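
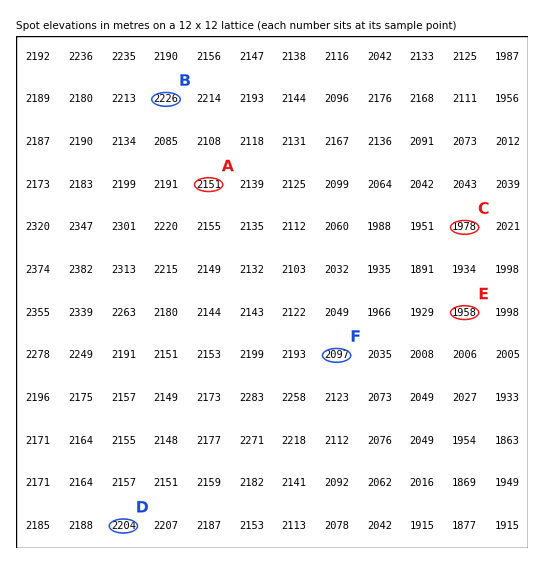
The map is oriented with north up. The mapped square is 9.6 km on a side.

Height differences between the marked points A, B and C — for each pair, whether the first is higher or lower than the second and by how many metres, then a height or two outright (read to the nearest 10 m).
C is lower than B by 250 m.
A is higher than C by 170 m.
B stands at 2230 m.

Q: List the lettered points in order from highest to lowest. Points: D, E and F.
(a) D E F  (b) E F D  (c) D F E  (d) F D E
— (c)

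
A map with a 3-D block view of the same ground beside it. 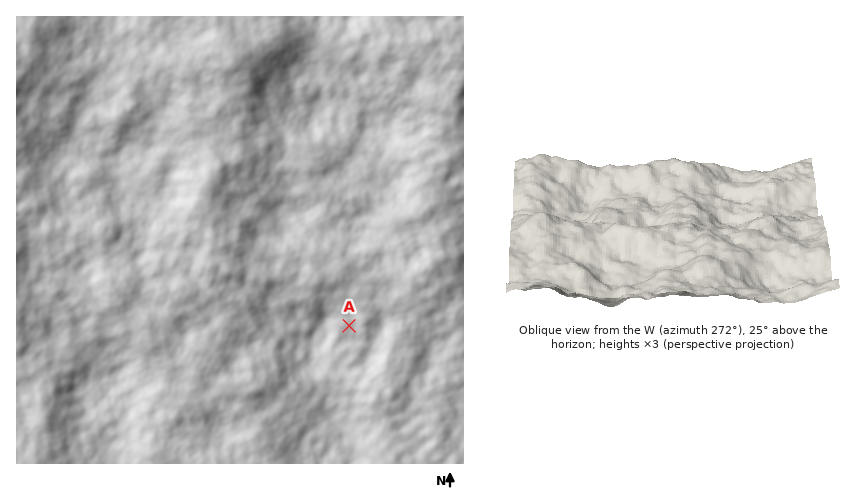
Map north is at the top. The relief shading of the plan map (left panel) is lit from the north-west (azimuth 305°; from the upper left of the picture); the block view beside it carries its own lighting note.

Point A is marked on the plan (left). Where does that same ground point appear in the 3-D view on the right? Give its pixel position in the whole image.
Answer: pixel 724 208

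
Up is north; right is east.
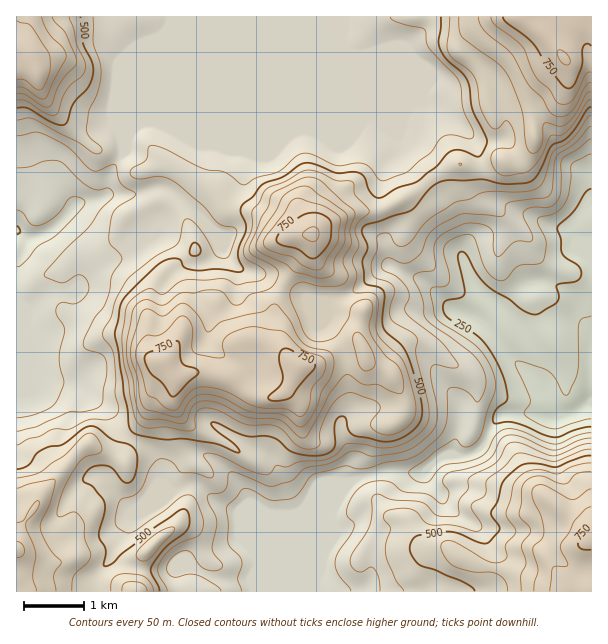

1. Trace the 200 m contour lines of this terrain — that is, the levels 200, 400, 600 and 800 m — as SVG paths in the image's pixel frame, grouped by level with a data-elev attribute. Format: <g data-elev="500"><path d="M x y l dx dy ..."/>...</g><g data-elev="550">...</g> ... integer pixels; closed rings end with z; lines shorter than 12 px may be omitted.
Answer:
<g data-elev="200"><path d="M591 419l-37 10-11-3-16-9-3-4 6-9 0-5-15-36 1-2 6 1 26 9 7 7 8 15 4 2 8-14 3-10 1-48 3-5 9-2"/></g><g data-elev="400"><path d="M221 591l-5-5-18-11-9-1-12 3-6-1-4-4 0-5 2-6 5-6 6-3 6-1 6 3 8 11 6 4 10 2 6-4 0-4-7-8-3-6 5-28-9-18-1-6 2-3 10-1 6-3 5-18 7 1 30 13 8 0 16-5 14-13 25-5 20-11 9-1 15 5 33-5 15-10 9-8 4-7 2-15-6-33 0-10 4-3 20 3 3-1 0-2-16-23-35-28-2-5 4-12-1-7-10-12-15-8-2-4 2-5 6-3 13 5 9-2 10-9 6-15 5-6 9-7 18-9 8-1 34 2 3-1 1-9 3-3 40-6 4-8 2-25 2-8 19-13 13-15 3-2"/><path d="M591 443l-10 2-20 9-7 2-8-2-25-11-8-1-4 1-14 20-21 11-6 5 0 10-9 11-1 6 1 7-3 3-19-1-11-10-6-3-27-2-13-6-6 1-2 5 0 13-2 12-5 9-12 19-3 8 2 6 5 4 5 1 9-5 3 1 5 10 1 13"/><path d="M17 136l19-4 10 3 22 12 19 20 6 4 5 0 16-7 2 3 2 10 3 6 15 11-4 4-15 9-5 8-3 18 0 9 11 12 2 6-10 16-2 15-5 13-12 16-10 22 2 6 16 6 5 6 1 14-5 30-7 5-12 3-14 0-33 15-19 4"/></g><g data-elev="600"><path d="M56 591l-2-16 7-11 0-3-13-15-6-11-2-8 1-6 10-20 4-21-2-1-20 4-16 5"/><path d="M147 591l-1-4-3-3-11-2-8 2-2 7"/><path d="M591 472l-15 2-10 10-8-1-13-6-6-1-9 2-7 7-4 30 3 4 7 8 2 4-9 14 4 18-5 13 0 15"/><path d="M299 437l4 1 4-3 23-42 15-18 5 0 13 9 15 1 20 8 4 0 2-6-1-10-4-9-15-14-14-21-1-9 4-16-1-5-3-3-7 0-9 5-5 15-10 15-6 4-9 3-9-1-6-3-5-7-12-31-1-6 1-4 3-5 6-3 27 4 12 0 7-4 2-7-5-11 0-4 8-15-1-17 5-13-2-6-11-8-20-19-5-3-8-2-9 2-28 15-4 13-7 11-11 27-1 4 2 5 20 10 7 6 0 8-6 9-6 3-15 4-9 9-5 2-6-2-9-11-7-2-11 0-10 3-12 0-5 2-10 9-5 1-13-5-6 0-7 5-3 6-6 34 0 15 6 20 3 24 4 10 4 4 18 2 21 3 4-3 4-11 4-5 6-3 8 0 13 4 26 12 31 3 6 3z"/><path d="M17 94l9 1 18 12 6 0 10-24 16-18 0-8-10-23-12-13-2-4"/><path d="M459 17l0 13 3 7 36 26 11 14 12 31 5 36 2 6 3 3 6-1 4-6 3-23 4 0 12 3 6-2 10-11 11-20 4-1"/></g><g data-elev="800"><path d="M308 240l6 2 4-3 1-6-2-5-6-1-8 6 0 3z"/><path d="M565 65l5-2-1-6-5-5-6-2-1 3 1 4 3 5z"/></g>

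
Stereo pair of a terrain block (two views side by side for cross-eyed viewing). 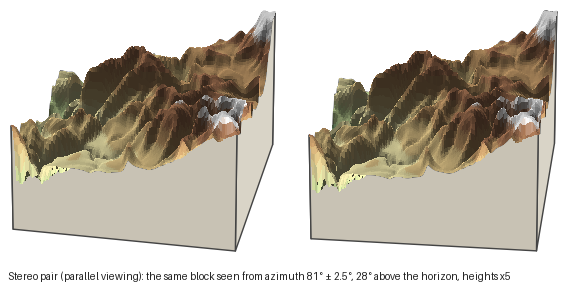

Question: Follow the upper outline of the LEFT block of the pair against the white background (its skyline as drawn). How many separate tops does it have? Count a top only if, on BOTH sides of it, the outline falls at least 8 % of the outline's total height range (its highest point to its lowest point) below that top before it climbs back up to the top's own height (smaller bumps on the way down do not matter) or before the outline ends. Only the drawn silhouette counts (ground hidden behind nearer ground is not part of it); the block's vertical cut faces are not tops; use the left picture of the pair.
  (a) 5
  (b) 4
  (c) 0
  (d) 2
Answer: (d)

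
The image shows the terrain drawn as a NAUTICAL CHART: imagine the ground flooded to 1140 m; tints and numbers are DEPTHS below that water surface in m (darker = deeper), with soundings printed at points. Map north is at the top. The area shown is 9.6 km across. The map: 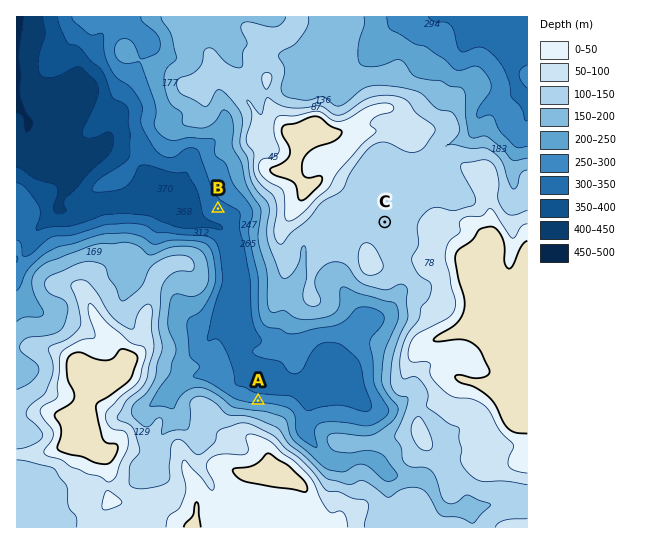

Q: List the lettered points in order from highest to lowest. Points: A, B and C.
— C A B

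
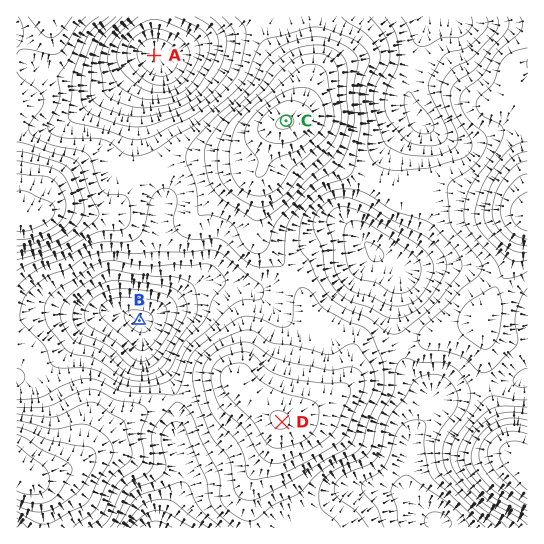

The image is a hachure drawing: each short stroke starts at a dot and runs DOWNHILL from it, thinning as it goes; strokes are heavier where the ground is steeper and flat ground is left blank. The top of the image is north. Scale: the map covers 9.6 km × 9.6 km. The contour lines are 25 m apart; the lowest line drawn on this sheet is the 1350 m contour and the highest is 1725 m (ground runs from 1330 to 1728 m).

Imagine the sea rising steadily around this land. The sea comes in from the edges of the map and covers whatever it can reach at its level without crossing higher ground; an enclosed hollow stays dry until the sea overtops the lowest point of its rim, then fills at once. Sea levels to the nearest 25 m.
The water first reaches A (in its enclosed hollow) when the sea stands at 1400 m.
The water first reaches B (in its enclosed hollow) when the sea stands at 1525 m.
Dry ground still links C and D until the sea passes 1550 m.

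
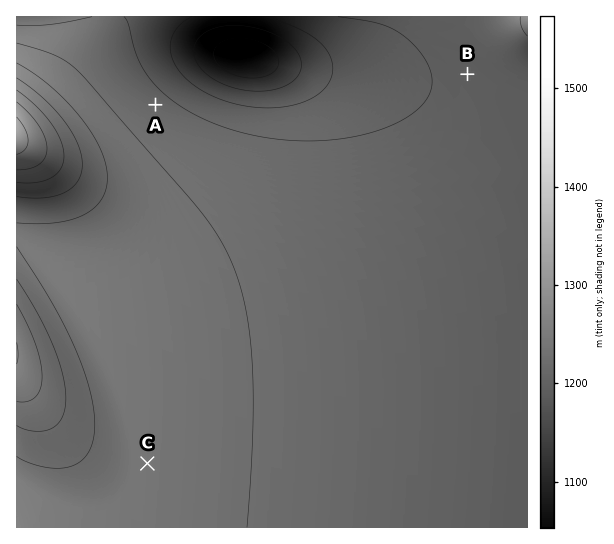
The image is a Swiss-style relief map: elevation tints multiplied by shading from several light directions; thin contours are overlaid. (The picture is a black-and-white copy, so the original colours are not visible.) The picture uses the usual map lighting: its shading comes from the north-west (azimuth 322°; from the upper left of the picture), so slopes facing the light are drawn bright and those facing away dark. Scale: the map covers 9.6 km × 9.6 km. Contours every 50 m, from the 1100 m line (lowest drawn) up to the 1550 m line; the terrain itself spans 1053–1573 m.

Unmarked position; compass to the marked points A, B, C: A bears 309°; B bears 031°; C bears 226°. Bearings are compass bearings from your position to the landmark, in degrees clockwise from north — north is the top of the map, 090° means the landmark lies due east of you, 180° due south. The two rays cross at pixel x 353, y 265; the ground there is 1280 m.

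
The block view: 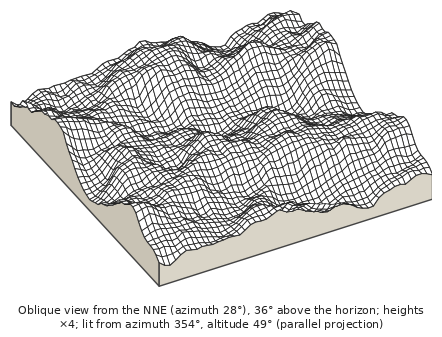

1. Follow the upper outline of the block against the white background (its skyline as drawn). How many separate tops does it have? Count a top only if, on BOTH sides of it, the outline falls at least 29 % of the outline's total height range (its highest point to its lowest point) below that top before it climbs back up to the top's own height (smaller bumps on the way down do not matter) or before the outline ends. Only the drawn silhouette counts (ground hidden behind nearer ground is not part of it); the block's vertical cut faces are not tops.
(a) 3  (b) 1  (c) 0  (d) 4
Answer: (b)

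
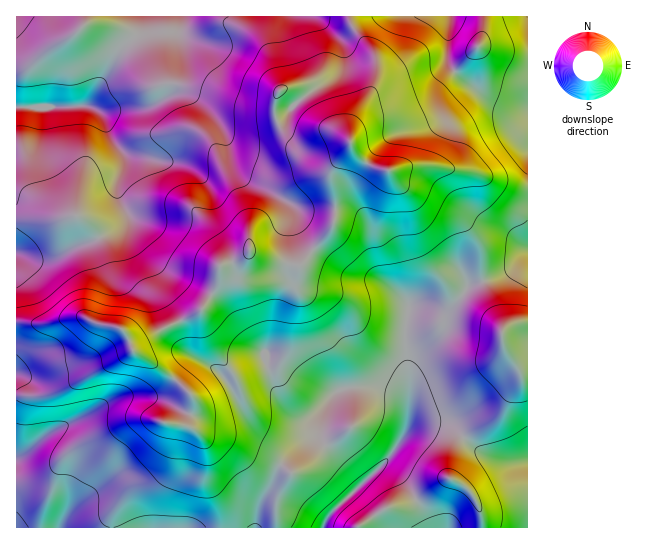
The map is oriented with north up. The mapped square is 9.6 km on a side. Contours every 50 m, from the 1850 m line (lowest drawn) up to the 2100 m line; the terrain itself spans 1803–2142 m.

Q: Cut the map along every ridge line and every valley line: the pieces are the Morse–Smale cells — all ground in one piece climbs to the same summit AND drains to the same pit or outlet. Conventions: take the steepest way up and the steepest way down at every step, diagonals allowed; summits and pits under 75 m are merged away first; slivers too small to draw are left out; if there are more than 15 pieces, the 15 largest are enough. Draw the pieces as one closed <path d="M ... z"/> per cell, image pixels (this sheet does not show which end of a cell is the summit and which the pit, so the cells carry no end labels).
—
<path d="M527 16l-178 1 4 12 22 26 2 11-1 15-4 10-19 28-2 10 0 16-19 25 4 33-3 22-6 10-28 30-33-5-13-5-3-4-5 6-25 9-1 17-20 29-38 17-30 18-9-18-24-5-13-7-16 0-26 7-27-2 1 206 511-1-1-66-18 2-15-4-17-10-19-17-13-8-24 1-11 4-7 6 4-8 2-24 0-26-4-30 0-21 3-16 2-2 13 0 22 4 11-9 13-18 36-10 23-21z"/><path d="M349 16l-332 0-1 305 27 3 26-7 16 0 13 7 24 5 9 18 30-18 38-17 20-29 1-17 25-9 5-6 3 4 13 5 33 5 28-30 6-10 3-22-4-33 19-25 0-16 2-10 19-28 4-10 1-15-2-11-22-26z"/><path d="M527 255l-22 20-36 10-13 18-11 9-22-4-13 0-2 2-3 16 0 21 4 30 0 26-4 32 5-6 11-4 24-1 13 8 19 17 17 10 15 4 14 0 5-2z"/>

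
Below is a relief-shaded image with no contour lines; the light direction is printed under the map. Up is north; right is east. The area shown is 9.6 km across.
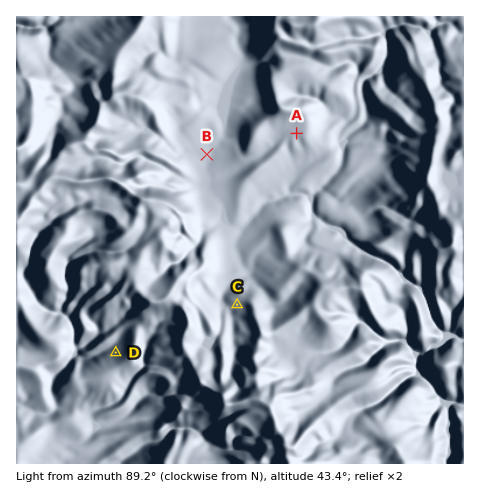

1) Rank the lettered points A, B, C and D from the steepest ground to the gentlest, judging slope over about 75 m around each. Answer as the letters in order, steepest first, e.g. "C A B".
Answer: D C A B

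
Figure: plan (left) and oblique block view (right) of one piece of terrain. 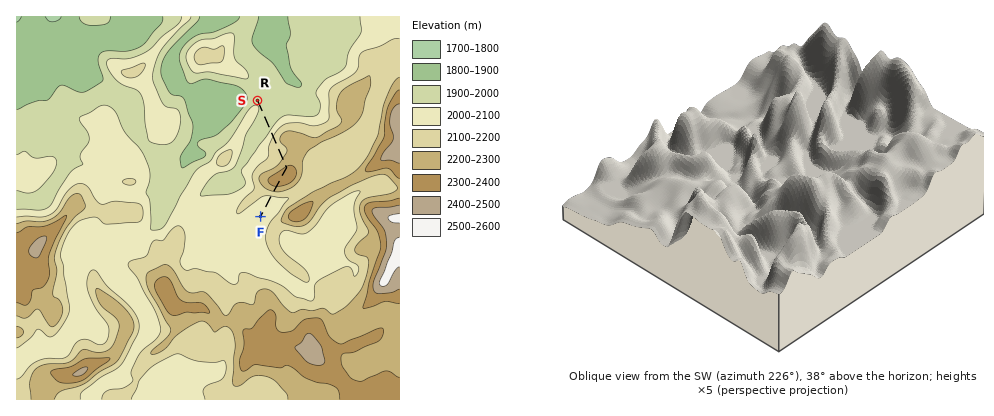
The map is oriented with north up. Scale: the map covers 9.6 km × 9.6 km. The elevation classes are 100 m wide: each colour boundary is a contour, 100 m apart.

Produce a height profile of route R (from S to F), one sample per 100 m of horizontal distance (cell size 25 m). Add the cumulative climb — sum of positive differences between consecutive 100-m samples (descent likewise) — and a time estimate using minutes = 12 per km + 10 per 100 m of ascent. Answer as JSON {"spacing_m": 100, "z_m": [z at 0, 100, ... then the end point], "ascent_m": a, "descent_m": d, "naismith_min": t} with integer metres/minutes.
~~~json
{"spacing_m": 100, "z_m": [1965, 1987, 1987, 1967, 1961, 1961, 1961, 1961, 1995, 2052, 2112, 2152, 2166, 2163, 2163, 2178, 2206, 2247, 2300, 2340, 2370, 2382, 2369, 2332, 2277, 2203, 2124, 2061, 2024, 2015, 2015, 2015, 2015, 2015], "ascent_m": 447, "descent_m": 396, "naismith_min": 83}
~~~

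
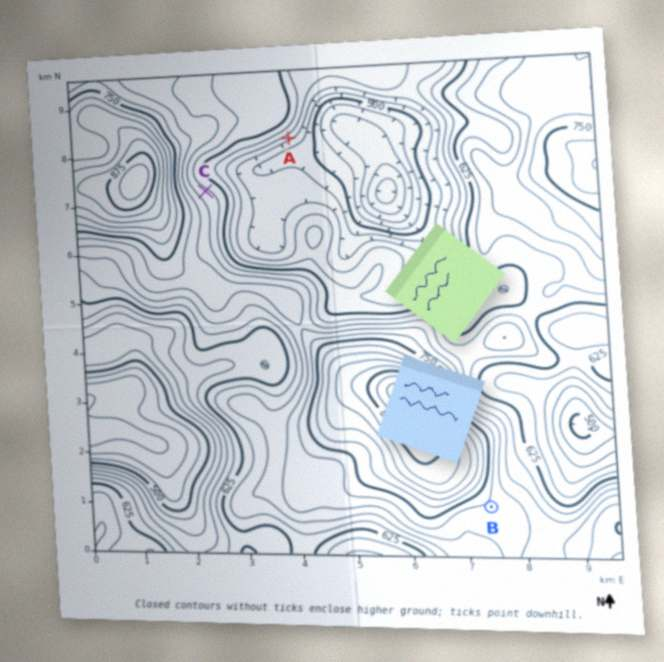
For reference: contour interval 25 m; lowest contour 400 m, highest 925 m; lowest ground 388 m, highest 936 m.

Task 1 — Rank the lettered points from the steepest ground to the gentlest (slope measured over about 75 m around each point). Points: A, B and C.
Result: A C B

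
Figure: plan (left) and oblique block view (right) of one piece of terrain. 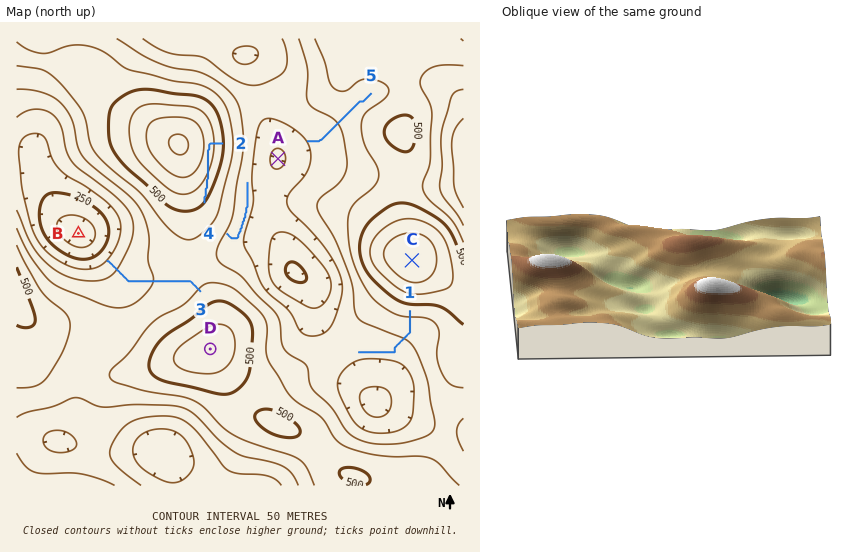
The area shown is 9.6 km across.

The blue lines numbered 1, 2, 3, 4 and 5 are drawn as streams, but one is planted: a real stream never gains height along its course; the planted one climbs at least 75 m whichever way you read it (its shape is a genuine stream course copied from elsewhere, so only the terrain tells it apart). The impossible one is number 2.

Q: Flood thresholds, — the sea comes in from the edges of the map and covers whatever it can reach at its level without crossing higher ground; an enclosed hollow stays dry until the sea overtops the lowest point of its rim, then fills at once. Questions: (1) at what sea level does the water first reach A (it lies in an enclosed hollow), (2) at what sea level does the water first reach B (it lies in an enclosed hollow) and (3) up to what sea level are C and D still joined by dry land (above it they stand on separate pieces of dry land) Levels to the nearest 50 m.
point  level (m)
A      350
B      300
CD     400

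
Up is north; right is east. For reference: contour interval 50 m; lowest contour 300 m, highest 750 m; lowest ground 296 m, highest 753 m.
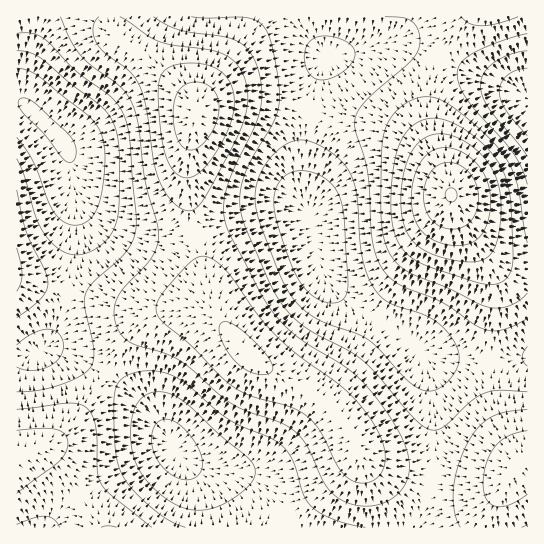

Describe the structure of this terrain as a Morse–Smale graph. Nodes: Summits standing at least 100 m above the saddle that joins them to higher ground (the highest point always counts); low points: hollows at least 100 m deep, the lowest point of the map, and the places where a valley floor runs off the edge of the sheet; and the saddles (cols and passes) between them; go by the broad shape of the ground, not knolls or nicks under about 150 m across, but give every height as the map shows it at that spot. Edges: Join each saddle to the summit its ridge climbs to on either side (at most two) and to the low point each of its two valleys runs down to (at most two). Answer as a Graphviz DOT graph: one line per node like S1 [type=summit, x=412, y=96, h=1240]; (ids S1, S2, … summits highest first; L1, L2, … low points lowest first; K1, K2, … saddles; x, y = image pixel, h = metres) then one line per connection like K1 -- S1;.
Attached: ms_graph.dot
graph terrain {
  S1 [type=summit, x=451, y=195, h=753];
  S2 [type=summit, x=195, y=114, h=685];
  S3 [type=summit, x=17, y=459, h=575];
  L1 [type=low, x=35, y=114, h=296];
  L2 [type=low, x=313, y=229, h=300];
  L3 [type=low, x=527, y=102, h=302];
  L4 [type=low, x=174, y=449, h=332];
  K1 [type=saddle, x=195, y=233, h=539];
  K2 [type=saddle, x=431, y=481, h=480];
  K3 [type=saddle, x=441, y=58, h=462];
  K4 [type=saddle, x=105, y=374, h=460];
  K5 [type=saddle, x=489, y=361, h=420];
  K1 -- S2;
  K1 -- L1;
  K1 -- L2;
  K2 -- S2;
  K2 -- L2;
  K2 -- L4;
  K3 -- S1;
  K3 -- L2;
  K3 -- L3;
  K4 -- S2;
  K4 -- S3;
  K4 -- L1;
  K4 -- L4;
  K5 -- S1;
  K5 -- S2;
  K5 -- L2;
}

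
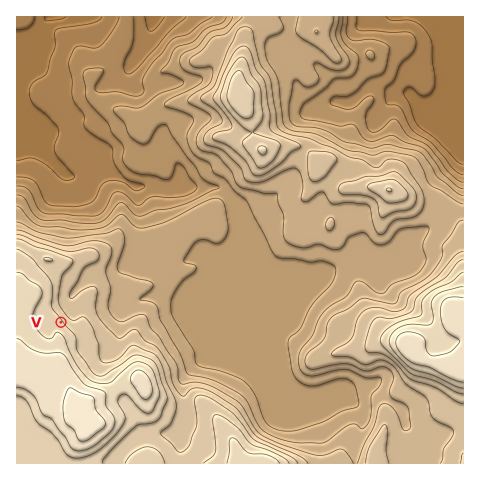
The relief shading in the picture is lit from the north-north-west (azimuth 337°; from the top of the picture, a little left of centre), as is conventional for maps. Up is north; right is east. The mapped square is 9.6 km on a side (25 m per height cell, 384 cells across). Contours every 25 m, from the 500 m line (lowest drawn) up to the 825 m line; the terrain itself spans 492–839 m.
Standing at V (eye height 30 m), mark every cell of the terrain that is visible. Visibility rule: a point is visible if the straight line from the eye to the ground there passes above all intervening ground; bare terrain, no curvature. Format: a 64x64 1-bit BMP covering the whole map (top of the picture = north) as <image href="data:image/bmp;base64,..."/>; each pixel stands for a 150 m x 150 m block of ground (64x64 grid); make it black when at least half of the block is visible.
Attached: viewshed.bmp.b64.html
<image width="64" height="64" href="data:image/bmp;base64,Qk0+AgAAAAAAAD4AAAAoAAAAQAAAAEAAAAABAAEAAAAAAAACAAATCwAAEwsAAAIAAAAAAAAA////AAAAAAAAAAAAAAAwHwAAAAAAADAfAAAAAAAAcB8AAAAAAABwHwAAAAAAA3gfAAAAAAAD+D8AAAAAAAf4fwAAAAAAD/n/AAAAAAA///8A4EAAAP///wD8QAAD////AP/AAAfgP/8B/8AAH8AH/gH/wAB/wEP8A//gAf/gw8B/9/AD///PgP/38AP///8A//+AB////wD//4AP////AP//wB////+O///AH/////7//+A////x/v//8H///+H8////////w/w////////D/h///////8f/D/P/////h/8P+f////+P/x//////////GH////////8AA////////wAD//3//Hn/AAH//P/4OH8AAH/8//hwPwAAP/j/+DgPAAAf+P/4OAcAAB/w//z/AgAAAAD///8AAAAAAP///AAAAAB7///4AAAAB////kAAAAAP///zAAAAAB////GAAAAAO//x4AAAAAB7//DAAAAAAH//4AAAAAAB//+AAAAAAAP/4MAAAAAAB//h4AAAAAAH///AAAAAAA8//4AAAAAAGA//AAAAAAAAAH8AAAAAABAABwAAAAAAOBgHAAAAAAA4P4YAAAAAAAwf/gAAAAAABgf+AAAAAAAHAx4AAAAAAAeADgAAAAAAB4ADAAAAAAADwAEAAAAAAAHAAAAAAAAAA8AAAAAAAA=="/>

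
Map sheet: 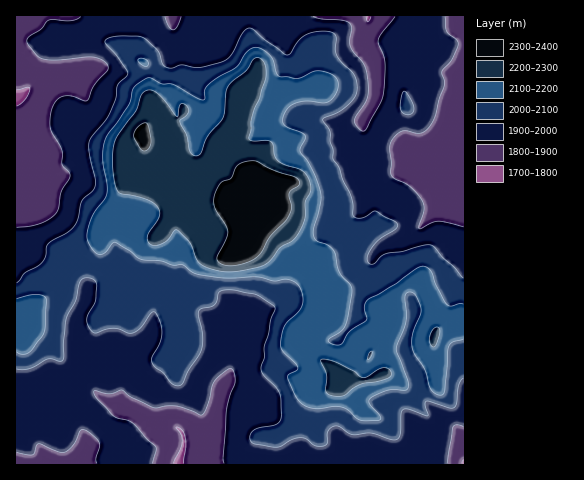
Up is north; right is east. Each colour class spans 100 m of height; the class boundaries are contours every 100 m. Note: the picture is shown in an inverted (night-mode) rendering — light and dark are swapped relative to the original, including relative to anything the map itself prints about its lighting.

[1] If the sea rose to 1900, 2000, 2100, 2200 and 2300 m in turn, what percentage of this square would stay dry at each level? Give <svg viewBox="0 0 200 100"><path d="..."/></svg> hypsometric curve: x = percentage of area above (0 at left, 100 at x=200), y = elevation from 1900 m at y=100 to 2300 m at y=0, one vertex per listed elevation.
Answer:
<svg viewBox="0 0 200 100"><path d="M172 100l-67-25-46-25-34-25-19-25"/></svg>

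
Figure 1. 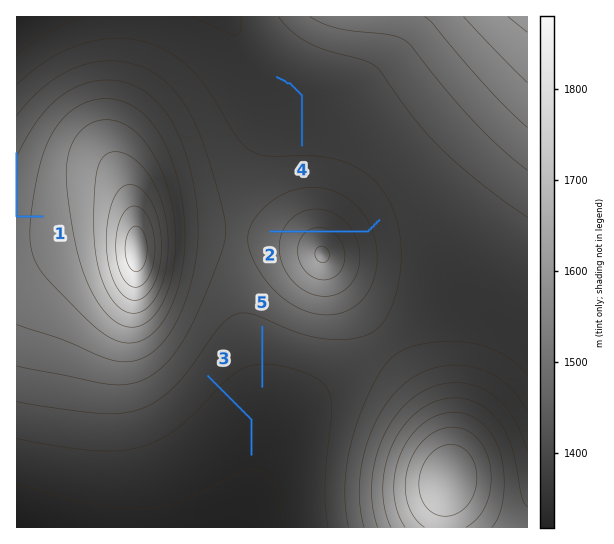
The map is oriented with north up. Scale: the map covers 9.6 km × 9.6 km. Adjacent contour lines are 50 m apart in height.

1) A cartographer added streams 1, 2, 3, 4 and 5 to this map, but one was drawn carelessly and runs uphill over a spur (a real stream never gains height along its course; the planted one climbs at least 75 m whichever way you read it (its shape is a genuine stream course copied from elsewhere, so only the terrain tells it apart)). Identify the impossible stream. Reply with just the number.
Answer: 2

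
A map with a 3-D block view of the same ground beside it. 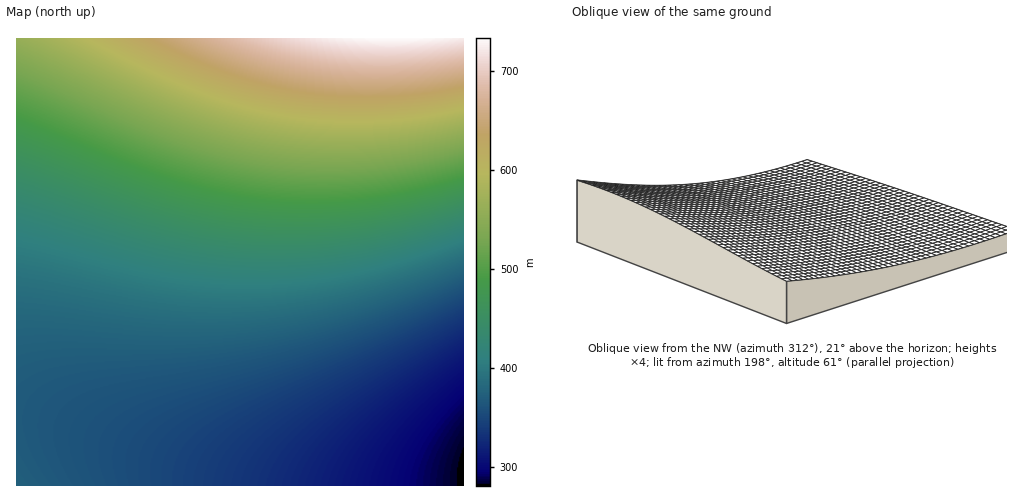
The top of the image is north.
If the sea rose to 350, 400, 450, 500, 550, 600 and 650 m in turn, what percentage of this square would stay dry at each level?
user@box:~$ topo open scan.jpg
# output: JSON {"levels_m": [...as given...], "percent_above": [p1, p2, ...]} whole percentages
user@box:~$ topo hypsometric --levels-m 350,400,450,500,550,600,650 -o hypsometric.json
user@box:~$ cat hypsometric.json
{"levels_m": [350, 400, 450, 500, 550, 600, 650], "percent_above": [82, 54, 40, 29, 19, 11, 5]}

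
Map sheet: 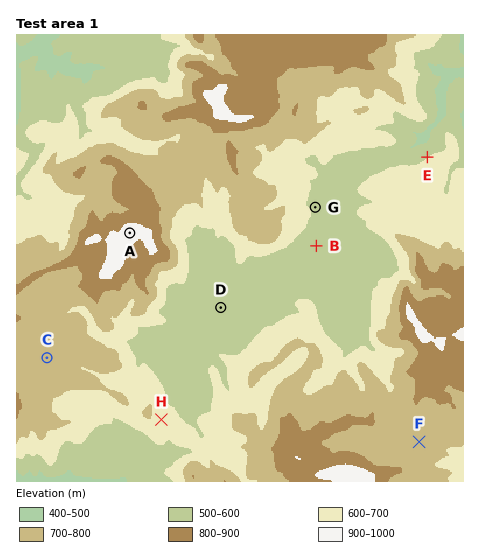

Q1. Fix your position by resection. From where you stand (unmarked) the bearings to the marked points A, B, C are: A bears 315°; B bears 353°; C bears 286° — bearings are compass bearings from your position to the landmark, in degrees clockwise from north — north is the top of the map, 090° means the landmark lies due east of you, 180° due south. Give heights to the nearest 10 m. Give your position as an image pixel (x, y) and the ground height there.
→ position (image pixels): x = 340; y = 442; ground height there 770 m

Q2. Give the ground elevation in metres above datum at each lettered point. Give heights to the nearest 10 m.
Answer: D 560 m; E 590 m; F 720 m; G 580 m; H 650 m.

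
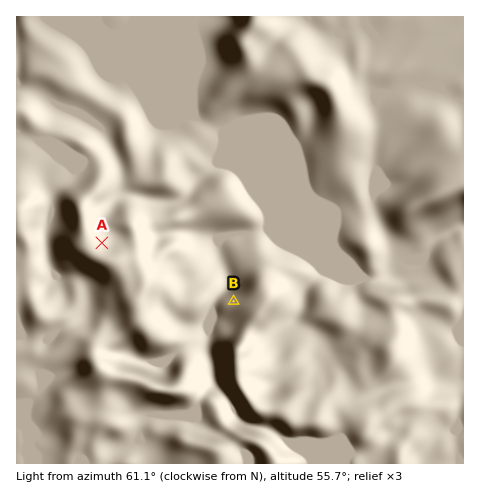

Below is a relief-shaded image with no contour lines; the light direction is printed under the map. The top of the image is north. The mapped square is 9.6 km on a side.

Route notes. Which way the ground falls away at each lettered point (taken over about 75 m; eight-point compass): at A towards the NE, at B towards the NW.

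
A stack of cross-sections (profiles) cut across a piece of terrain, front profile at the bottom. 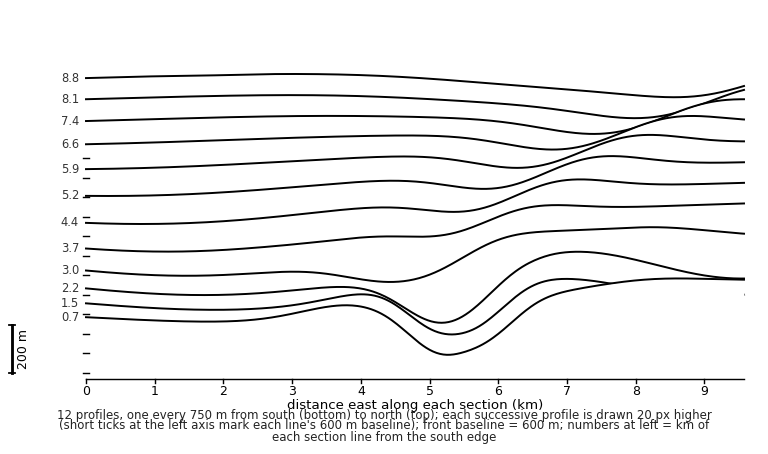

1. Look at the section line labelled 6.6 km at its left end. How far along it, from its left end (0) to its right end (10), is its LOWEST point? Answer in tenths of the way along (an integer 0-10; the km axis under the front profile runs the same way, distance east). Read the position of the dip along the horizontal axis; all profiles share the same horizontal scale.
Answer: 7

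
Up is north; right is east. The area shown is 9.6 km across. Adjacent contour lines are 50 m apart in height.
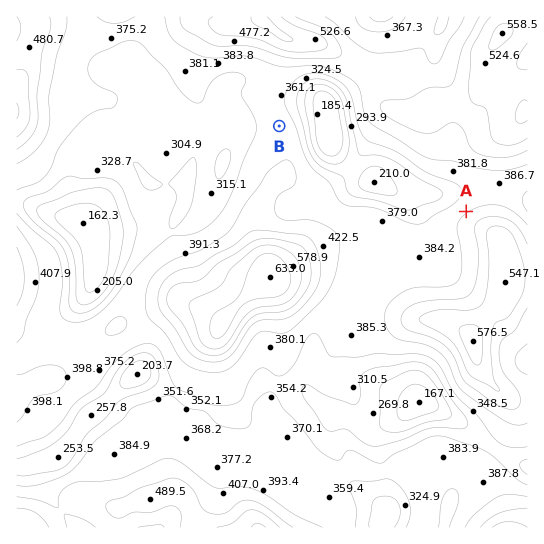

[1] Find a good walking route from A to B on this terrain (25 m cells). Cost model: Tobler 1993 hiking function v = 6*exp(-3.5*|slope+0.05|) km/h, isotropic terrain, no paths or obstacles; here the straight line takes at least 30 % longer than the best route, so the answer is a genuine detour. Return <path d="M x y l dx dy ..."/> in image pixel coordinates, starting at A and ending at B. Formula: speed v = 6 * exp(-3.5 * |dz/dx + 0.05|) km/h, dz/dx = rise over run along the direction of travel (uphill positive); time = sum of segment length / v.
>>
<path d="M466 211l-19 10-5 0-11 5-14 0-43-21-21 0-8-4-40-40-10-19-16-16"/>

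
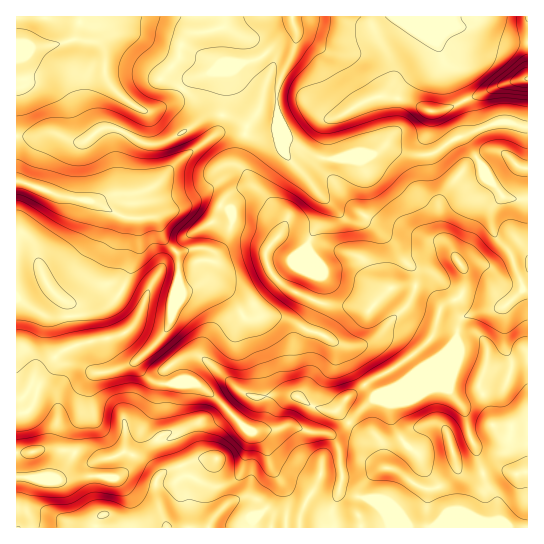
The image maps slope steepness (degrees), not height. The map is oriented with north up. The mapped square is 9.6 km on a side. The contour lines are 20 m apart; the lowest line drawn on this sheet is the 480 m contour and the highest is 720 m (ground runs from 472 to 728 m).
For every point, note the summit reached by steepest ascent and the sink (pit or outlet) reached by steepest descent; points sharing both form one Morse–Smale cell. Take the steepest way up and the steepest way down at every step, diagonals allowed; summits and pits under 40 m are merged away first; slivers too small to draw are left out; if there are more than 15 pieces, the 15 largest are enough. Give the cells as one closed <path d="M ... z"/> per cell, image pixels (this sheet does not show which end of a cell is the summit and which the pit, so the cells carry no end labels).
<path d="M291 16l-66 0-1 9-3 3-32 7-9 12-3 14-16 17 17 7 14 12 5 10 2 10-9 11-27 15-17 1-32-16-11 0-16 12-8 3-24-10-39 4 1 391 511-1 0-400-15-4-16 0-39 14-28 18-19 0-24-8-24 10-40 2-12-4-26-16-8-24 0-28 19-45 0-12z"/><path d="M527 16l-234 0-1 5 4 9 0 12-4 13-11 20-5 23 3 25 6 16 24 14 14 6 40-2 10-2 13-8 25 8 19 0 28-18 39-14 16 0 14 4z"/><path d="M223 16l-206 0-1 119 21 1 6-3 12 0 24 10 8-3 16-12 11 0 28 15 16 1 21-9 18-14 0-14-10-15-26-14 16-17 3-14 6-10 5-4 30-5 3-3z"/>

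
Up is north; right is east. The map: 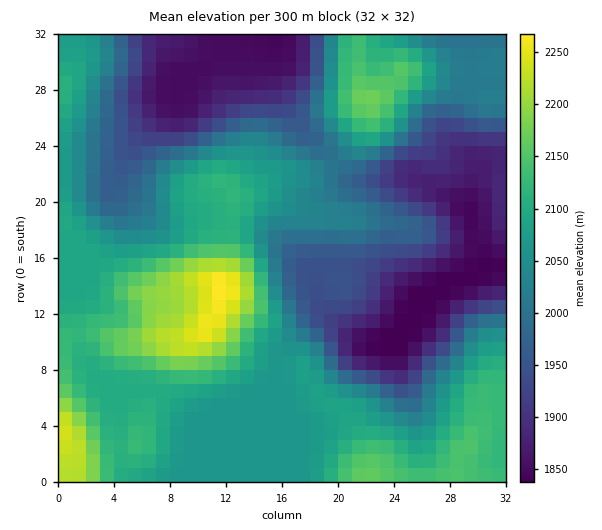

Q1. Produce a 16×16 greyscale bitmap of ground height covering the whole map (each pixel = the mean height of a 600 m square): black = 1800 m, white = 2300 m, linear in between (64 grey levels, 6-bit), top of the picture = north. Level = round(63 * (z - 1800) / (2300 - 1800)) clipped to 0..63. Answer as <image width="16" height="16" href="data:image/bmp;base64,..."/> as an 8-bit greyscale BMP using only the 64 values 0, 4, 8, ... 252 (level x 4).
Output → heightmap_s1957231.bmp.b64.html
<image width="16" height="16" href="data:image/bmp;base64,Qk02BQAAAAAAADYEAAAoAAAAEAAAABAAAAABAAgAAAAAAAABAAATCwAAEwsAAAABAAAAAAAAAAAAAAEBAQACAgIAAwMDAAQEBAAFBQUABgYGAAcHBwAICAgACQkJAAoKCgALCwsADAwMAA0NDQAODg4ADw8PABAQEAAREREAEhISABMTEwAUFBQAFRUVABYWFgAXFxcAGBgYABkZGQAaGhoAGxsbABwcHAAdHR0AHh4eAB8fHwAgICAAISEhACIiIgAjIyMAJCQkACUlJQAmJiYAJycnACgoKAApKSkAKioqACsrKwAsLCwALS0tAC4uLgAvLy8AMDAwADExMQAyMjIAMzMzADQ0NAA1NTUANjY2ADc3NwA4ODgAOTk5ADo6OgA7OzsAPDw8AD09PQA+Pj4APz8/AEBAQABBQUEAQkJCAENDQwBEREQARUVFAEZGRgBHR0cASEhIAElJSQBKSkoAS0tLAExMTABNTU0ATk5OAE9PTwBQUFAAUVFRAFJSUgBTU1MAVFRUAFVVVQBWVlYAV1dXAFhYWABZWVkAWlpaAFtbWwBcXFwAXV1dAF5eXgBfX18AYGBgAGFhYQBiYmIAY2NjAGRkZABlZWUAZmZmAGdnZwBoaGgAaWlpAGpqagBra2sAbGxsAG1tbQBubm4Ab29vAHBwcABxcXEAcnJyAHNzcwB0dHQAdXV1AHZ2dgB3d3cAeHh4AHl5eQB6enoAe3t7AHx8fAB9fX0Afn5+AH9/fwCAgIAAgYGBAIKCggCDg4MAhISEAIWFhQCGhoYAh4eHAIiIiACJiYkAioqKAIuLiwCMjIwAjY2NAI6OjgCPj48AkJCQAJGRkQCSkpIAk5OTAJSUlACVlZUAlpaWAJeXlwCYmJgAmZmZAJqamgCbm5sAnJycAJ2dnQCenp4An5+fAKCgoAChoaEAoqKiAKOjowCkpKQApaWlAKampgCnp6cAqKioAKmpqQCqqqoAq6urAKysrACtra0Arq6uAK+vrwCwsLAAsbGxALKysgCzs7MAtLS0ALW1tQC2trYAt7e3ALi4uAC5ubkAurq6ALu7uwC8vLwAvb29AL6+vgC/v78AwMDAAMHBwQDCwsIAw8PDAMTExADFxcUAxsbGAMfHxwDIyMgAycnJAMrKygDLy8sAzMzMAM3NzQDOzs4Az8/PANDQ0ADR0dEA0tLSANPT0wDU1NQA1dXVANbW1gDX19cA2NjYANnZ2QDa2toA29vbANzc3ADd3d0A3t7eAN/f3wDg4OAA4eHhAOLi4gDj4+MA5OTkAOXl5QDm5uYA5+fnAOjo6ADp6ekA6urqAOvr6wDs7OwA7e3tAO7u7gDv7+8A8PDwAPHx8QDy8vIA8/PzAPT09AD19fUA9vb2APf39wD4+PgA+fn5APr6+gD7+/sA/Pz8AP39/QD+/v4A////ANS0nJCEhISEhJCwtKSorKTYrKCciISEhISMnKCQmKykxKCcnIyEhISEjJCAbICgpKiYmJycmIyEiIhoUERwlKSgoLDAzMCkiIRoLBggSHiUoKi0zNjkwJRsSCgYFCBUdJSYtMjQ5NiYWEhELBQUJDSUlKS4zNzQhFBISDgoHBQUlIyEiJyooHRcWFhQTDwcHJBwZHSQmJyAeHRwYFA4GCSEXFhwlJycjHxsXEgwJCAogFxMXHSIjIR4aGhUODQoKIRgRDQ0UGRkVGSQmGRAPECQaEAgHCg0OER4sLSMZGRslHhIIBgcHCAoaKysrIRsbIx8TCggGBgYIGCknJB0aGw="/>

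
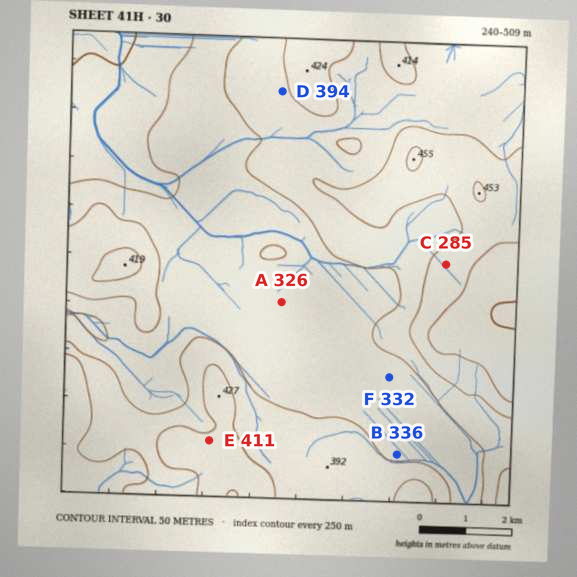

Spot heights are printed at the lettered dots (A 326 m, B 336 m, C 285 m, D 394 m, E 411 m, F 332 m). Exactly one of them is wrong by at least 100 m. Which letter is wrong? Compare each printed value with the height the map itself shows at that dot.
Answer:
C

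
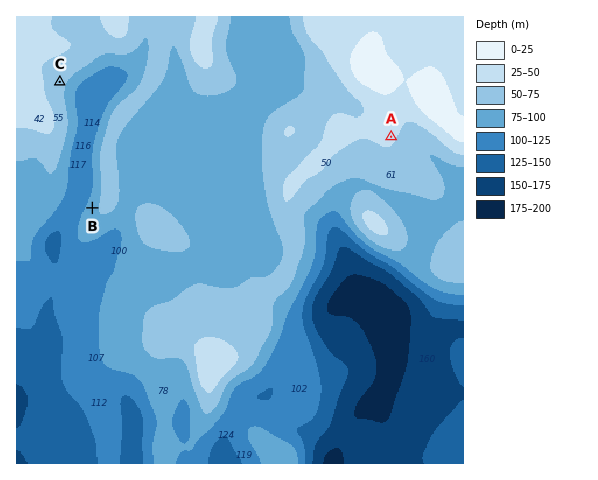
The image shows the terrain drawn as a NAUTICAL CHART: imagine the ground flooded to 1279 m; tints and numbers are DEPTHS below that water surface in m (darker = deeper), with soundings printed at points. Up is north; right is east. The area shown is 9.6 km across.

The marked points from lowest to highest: B C A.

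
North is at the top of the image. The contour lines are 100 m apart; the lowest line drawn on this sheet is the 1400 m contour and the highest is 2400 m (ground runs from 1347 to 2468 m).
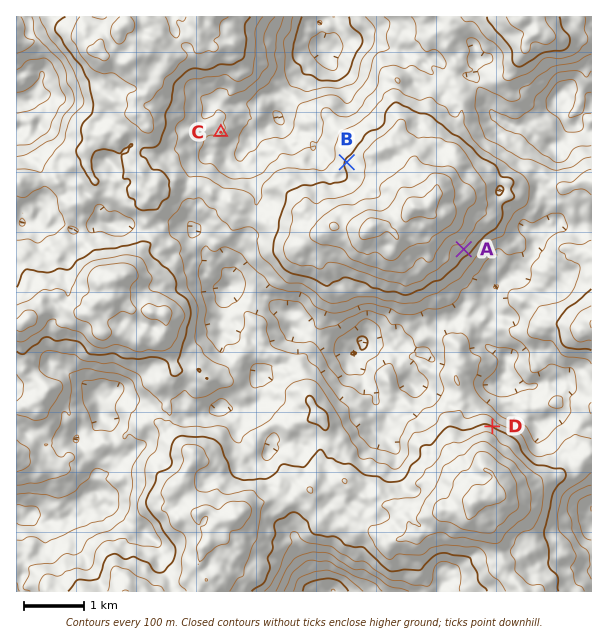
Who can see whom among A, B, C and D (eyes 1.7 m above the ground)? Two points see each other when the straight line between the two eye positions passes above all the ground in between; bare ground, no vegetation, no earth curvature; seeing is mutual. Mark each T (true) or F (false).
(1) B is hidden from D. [T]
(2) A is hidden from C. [T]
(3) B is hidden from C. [F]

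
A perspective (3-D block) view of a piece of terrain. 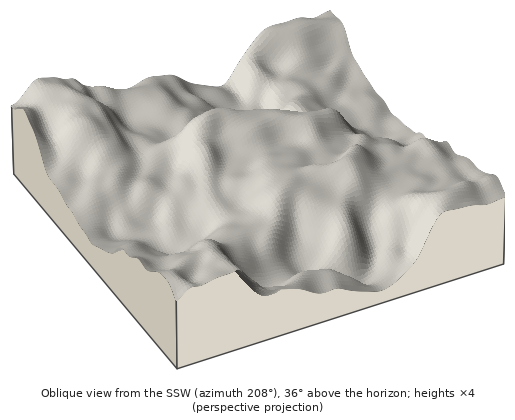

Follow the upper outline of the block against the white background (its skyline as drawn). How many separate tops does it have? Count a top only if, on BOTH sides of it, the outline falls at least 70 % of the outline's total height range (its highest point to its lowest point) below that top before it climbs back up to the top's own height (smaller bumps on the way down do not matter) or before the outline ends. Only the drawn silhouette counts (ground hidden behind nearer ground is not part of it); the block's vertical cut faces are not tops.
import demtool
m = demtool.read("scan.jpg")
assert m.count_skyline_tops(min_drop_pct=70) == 0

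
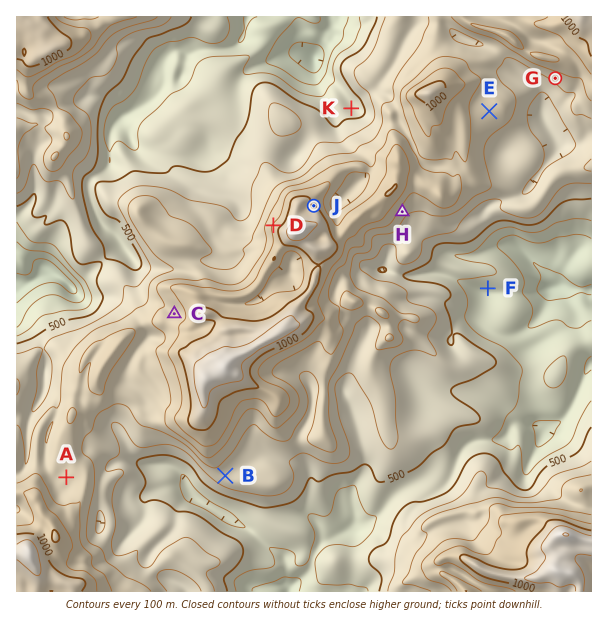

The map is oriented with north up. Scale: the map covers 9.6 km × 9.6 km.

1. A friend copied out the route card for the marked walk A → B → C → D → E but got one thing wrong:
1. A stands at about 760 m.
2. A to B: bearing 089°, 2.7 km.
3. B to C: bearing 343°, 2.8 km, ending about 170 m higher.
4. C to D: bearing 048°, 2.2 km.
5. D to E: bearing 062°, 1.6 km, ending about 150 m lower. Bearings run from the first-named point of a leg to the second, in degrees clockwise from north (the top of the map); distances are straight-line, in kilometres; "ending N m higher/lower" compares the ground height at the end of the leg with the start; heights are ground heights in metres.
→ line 5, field distance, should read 4.1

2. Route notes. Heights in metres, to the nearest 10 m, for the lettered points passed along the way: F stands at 330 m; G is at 740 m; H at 760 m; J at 1000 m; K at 460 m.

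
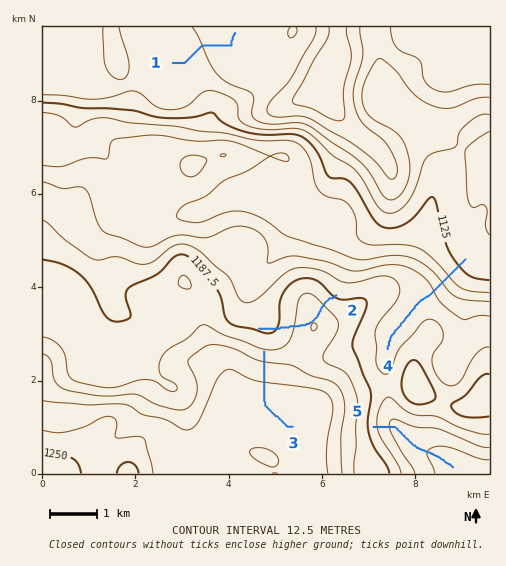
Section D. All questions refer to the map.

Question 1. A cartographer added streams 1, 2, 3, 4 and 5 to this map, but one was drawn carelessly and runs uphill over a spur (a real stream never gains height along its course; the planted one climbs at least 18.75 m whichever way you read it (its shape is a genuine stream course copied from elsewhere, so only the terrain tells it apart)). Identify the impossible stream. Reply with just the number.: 2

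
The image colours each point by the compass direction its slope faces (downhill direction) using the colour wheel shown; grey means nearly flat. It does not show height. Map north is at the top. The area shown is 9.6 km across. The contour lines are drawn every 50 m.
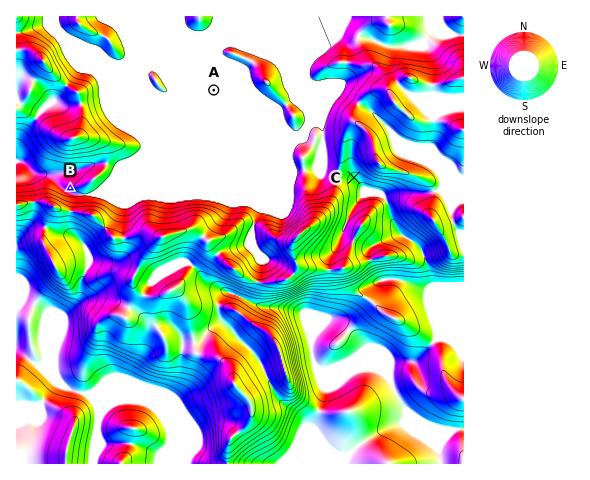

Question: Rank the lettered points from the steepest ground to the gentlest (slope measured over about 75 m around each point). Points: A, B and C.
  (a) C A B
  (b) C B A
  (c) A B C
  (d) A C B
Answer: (b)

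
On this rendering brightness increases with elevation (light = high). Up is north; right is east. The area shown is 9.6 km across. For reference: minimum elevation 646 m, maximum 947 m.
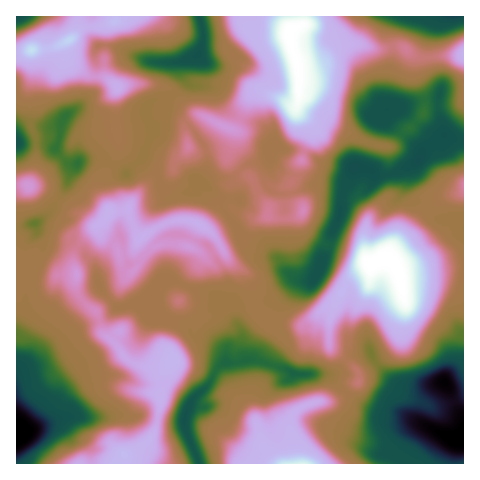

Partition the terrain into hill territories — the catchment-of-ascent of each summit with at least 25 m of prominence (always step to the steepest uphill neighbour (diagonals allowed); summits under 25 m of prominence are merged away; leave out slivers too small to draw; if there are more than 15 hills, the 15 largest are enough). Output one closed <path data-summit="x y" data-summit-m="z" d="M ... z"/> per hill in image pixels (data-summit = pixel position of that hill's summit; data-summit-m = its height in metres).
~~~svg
<path data-summit="371 264" data-summit-m="947" d="M438 99l-21 2-20 7-11 1-5 6-3 4 0 7-13 38-12 5-8 17-3 11-2 17-9 21-3 17-12 25-4 4-17 0-17 19-15 2-7 6 0 6 5 7-17 19-2 15 3 5 21 2 21 8 7 4 34 1 28 26 19 9 9 4 21 1 43 22 11 3-4 23 8 1 1-240-8-7-14 3-7-2-23-22-4-9 0-19 12-9 5-11 19-12-6-24z"/><path data-summit="290 32" data-summit-m="947" d="M437 16l-237 0 3 11 0 16-4 11-17 8 1 22-16 15 1 11-5 9-13 10 0 8-7 21 1 4 13 11 6 22 6 4 25-8 5-11 4 4 5 0 7-5 16-1 14-13 17-3 8-6 0 16-4 8 0 6 7 6 19 1 21-8 30 1 10-17 12-5 13-38 0-7 8-10 11-1 20-7 21-3 3-13-10-15-2-8 0-21z"/><path data-summit="124 454" data-summit-m="877" d="M38 232l4 19-13 16-4 42-9 20 0 134 183 1-14-34 0-14 6-14 19-19 4-11 7-7 3-3 21-1-5-11 1-18-2-5-15-15-13-18-16-4-20-9-9 0-9 3-8 11-2 13-4-5-25 5-18-20-6-23-16-19-7-5-10 1-13-2z"/><path data-summit="109 213" data-summit-m="871" d="M143 160l-10 5-7 9-22-14-19 0-7 2-7 9-5 16-15 24-16 13 2 7 11 9 13 2 10-1 7 5 16 19 6 23 18 20 19-5 6 0 4 5 4-17 6-7 9-3 9 0 20 9 14 2 7 6 2 6 6-6 10 2 3 2 0 20 4 10-1 18 2 4 2-14 17-19-5-7 0-6 7-6 15-2 17-19 7-1-14-6-5-5-3-9-16-13-22-12-19-26-4-12-10-9-10-8-5 11-27 8-6-9-4-17z"/><path data-summit="32 50" data-summit-m="904" d="M199 16l-182 0-1 120 15-9 19 1 11-2-5 24 12 13 9 1 8-4 19 0 22 14 7-9 10-6 6-18 1-14-4-10 1-11 10-7 10 0 7-5 9-10-1-22 17-8 4-11 0-16z"/><path data-summit="302 463" data-summit-m="924" d="M257 360l-33 2-7 7-7 14-19 19-7 22 16 40 255-1 4-23-11-3-43-22-21-1-9-4-19-9-28-26-34-1-7-4z"/><path data-summit="304 210" data-summit-m="841" d="M270 156l-8 6-17 3-14 13-16 1-10 6 14 12 4 12 20 27 21 11 16 13 3 9 12 9 17 3 4-4 12-25 3-17 9-21 2-17 3-11-32-1-21 8-19-1-7-6 0-6 4-8z"/><path data-summit="463 185" data-summit-m="834" d="M445 135l-20 13-5 11-12 9 0 19 4 9 23 22 7 2 14-3 7 7 1-83z"/><path data-summit="28 186" data-summit-m="855" d="M17 142l-1 85 5 0 17-5 13-11 15-24 5-16 6-6-9-2-13-15-8-5z"/><path data-summit="463 54" data-summit-m="873" d="M463 16l-25 0-9 25 1 26 11 18-3 27 5 21 8 5 9 3 4-1z"/>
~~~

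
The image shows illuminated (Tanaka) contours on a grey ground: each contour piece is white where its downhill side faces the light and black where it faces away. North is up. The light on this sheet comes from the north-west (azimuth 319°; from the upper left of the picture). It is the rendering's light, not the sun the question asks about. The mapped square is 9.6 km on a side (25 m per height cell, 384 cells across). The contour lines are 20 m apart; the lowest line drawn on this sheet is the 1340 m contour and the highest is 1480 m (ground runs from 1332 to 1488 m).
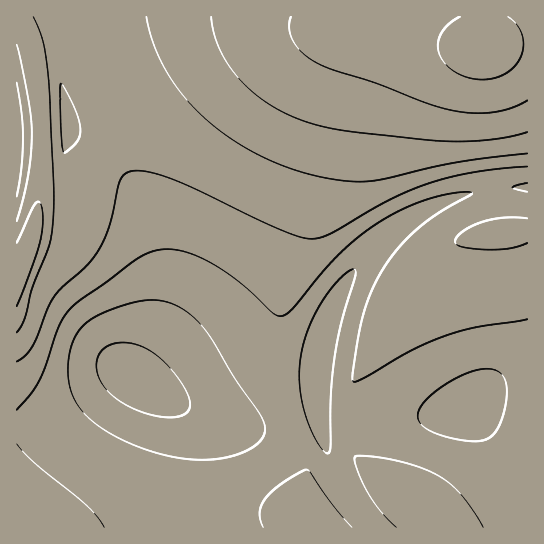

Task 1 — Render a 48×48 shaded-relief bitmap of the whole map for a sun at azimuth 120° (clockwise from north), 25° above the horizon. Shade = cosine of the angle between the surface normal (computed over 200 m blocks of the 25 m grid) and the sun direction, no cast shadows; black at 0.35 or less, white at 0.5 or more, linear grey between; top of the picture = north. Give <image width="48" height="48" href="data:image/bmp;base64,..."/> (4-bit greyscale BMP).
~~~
<image width="48" height="48" href="data:image/bmp;base64,Qk32BAAAAAAAAHYAAAAoAAAAMAAAADAAAAABAAQAAAAAAIAEAAATCwAAEwsAABAAAAAAAAAAAAAAABEREQAiIiIAMzMzAERERABVVVUAZmZmAHd3dwCIiIgAmZmZAKqqqgC7u7sAzMzMAN3d3QDu7u4A////AHd3d3d3d3d3d3d3d2ZneIiHZmd4iIiIiHd3d3d3d3d3d3d3ZmZniZh2ZneIiIiIh3d3d3d3d3d3d3dmZmZniYdlZneIiIiId3d3d3d3d3d3d3ZmZmZnmXZVZ3d4iIiId3d3d3d3d3d3dmZmZlVomGVFZ3d3eIiHd3d3d3d3d3d3ZmZmZVVol1RWZnd3d3d3dnd3d3d3d3dmZmZmZVVollVmZnd3d3d3Znd3d3d3d3dmZmZmZmZ4hlVnd3d3d3dmZoiIiHd3d3ZmZmZmZmZ4dVZ3d3d3d2ZmVYiIiIh3d3ZmZmZmZmeJdFeIiIh3d3ZlVYiIiIiHd3dmZmZmZneZZFeIiIiIh3ZlVImZmYiHd3dmZmZmZ3ipY1eJmZmYiHdlVJmZmZiId3dmZmZmZ3mpY0eJmZmZmIdmVKqqqpmId3d2ZmZmZ3m5YzaJmZmZmYh2Vaq7uqmIh3d2ZmZmZ4q5YzWImZmZmZiHZbvMu6mYh3d3ZmZmZ4q6YzR4iJmZmZmHdszMy6qYh3d3dmZmZ4q6cyRoiImZmZmYd8zdzLqZiHd3d2ZmZ4q7hCNXiIiJmZmYiMzdzLqpiId3d3dnd4q8lSNXeIiIiZmYiMzdzLqpmIh3d3d3d4m8pjJGeIiIiIiIiNzMzLuqmYh3d3d3d4m8uEI1d4iIiIiIiP3MzLuqmYiHd3d3d3isymMkZ4iIiIiIiP+7u7u6qZiId3d3d3ib24QjVniIiIiIiP/Ku7u6qZiId3d3d3iazKYyRXeIiIiIiN/aqru6qZiId3d3d3iKvclTNFd4iIiIiJ3qmqqqqZiIh3d3d3eJrNuFM0VneIiIiGrrmaqqqZiIh3d3d3eIm824UzRWd3iIiDjbiZqqmZiIh3d3d3eImr3bhUNFVnd3eBXMiJmZmYiIh3d3d3eIiavduWRERVZndwO8iImZmIiIh3d3d3iIiJq93KhlREVWZgKsl4iIiIiId3d3d3iIiImrzcuYZVVVVgGcl4iIiIiHd3d3d4iIiIiavM3LqYd3dwGMp3iIiIh3d3d3d4iIiIiJmrzMy7qpmQGMp3eIiHd3d3d3d4iIiIiImaq8zMzLuwGMp3d3d3d3d3d3d3iIiIiIiJmqu7u7uwGMp3d3d3d3d3d3d3iIiIiIiImZmqq7uwGMp3d3d3d3d3d3d3iIiIiIiIiJmZmqqgGMp3d3d3d3d3d3d3eIiIiIiIiIiZmaqgKcp3d3d3d3d3d3d3eIiIiIiIiIiJmaqgOcp3d3d3d3d3d3d3d4iIiIiIiIiJmZqgOsp3d3d3d3d3d3d3d4iIiIiIiIiImZqhSsl3d3d3d3d3d3d3d3iIiId3d3eIiZqiW8l3d3d3d2Znd3d3d3eIh3d3d3d4iZmjbMh3d3d3ZmZmZnd3d3d3d3d3d3d3iJmVfLh3d3dmZmZmZmd3d3d3d3d3ZmZ3eImWjKd3d3ZmZmZmZmZ3d3d3d3dmZmZneIiYq5d3d3ZmZmZmZmZnd3d3d3dmZmZmd4iLuod3d2ZmZmZmZmZnd3d3d3dmZmZmd3iA=="/>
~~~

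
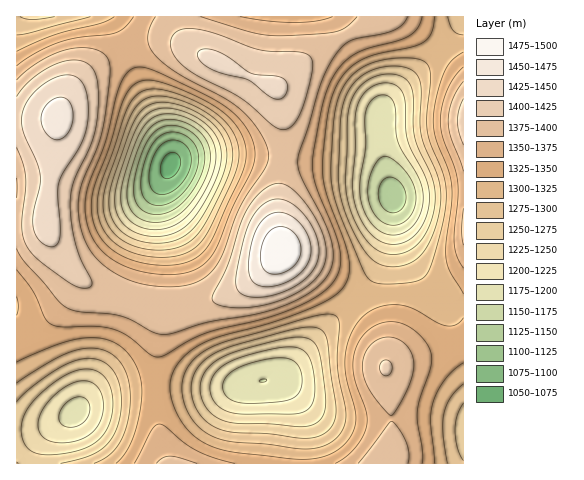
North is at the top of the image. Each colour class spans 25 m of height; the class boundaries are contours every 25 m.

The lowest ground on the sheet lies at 1065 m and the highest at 1495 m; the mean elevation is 1320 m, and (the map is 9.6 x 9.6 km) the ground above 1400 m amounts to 13.9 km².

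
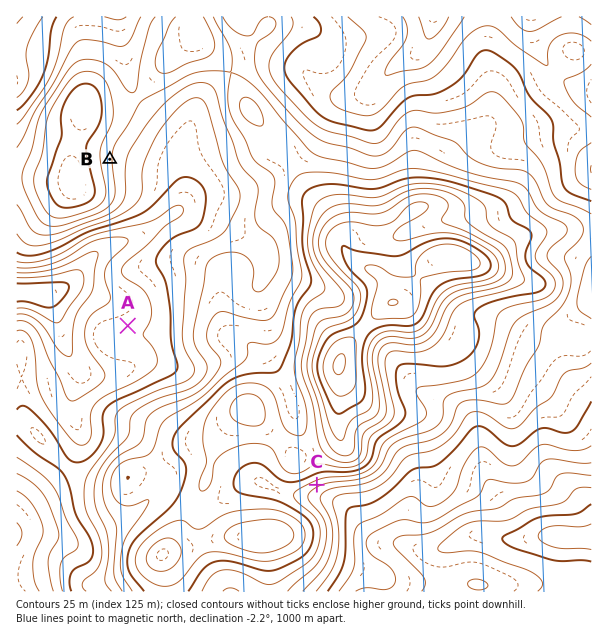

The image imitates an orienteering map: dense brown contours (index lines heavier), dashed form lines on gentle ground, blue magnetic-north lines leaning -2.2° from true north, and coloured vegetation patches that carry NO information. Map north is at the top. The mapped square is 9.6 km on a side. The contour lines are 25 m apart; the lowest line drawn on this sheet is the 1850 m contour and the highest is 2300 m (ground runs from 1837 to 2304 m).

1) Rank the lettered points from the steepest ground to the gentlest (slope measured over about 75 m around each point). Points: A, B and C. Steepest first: C B A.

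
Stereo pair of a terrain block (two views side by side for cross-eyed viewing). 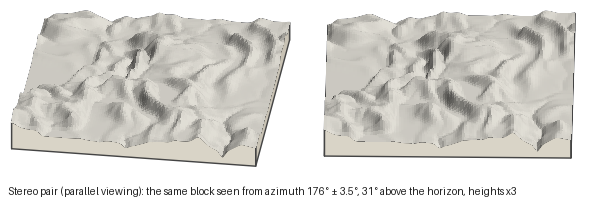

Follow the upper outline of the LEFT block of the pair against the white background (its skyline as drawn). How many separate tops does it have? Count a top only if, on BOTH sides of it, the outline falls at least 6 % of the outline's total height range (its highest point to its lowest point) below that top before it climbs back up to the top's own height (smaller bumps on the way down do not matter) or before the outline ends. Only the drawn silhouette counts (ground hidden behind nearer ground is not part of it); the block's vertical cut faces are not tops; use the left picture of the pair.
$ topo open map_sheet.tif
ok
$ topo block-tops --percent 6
2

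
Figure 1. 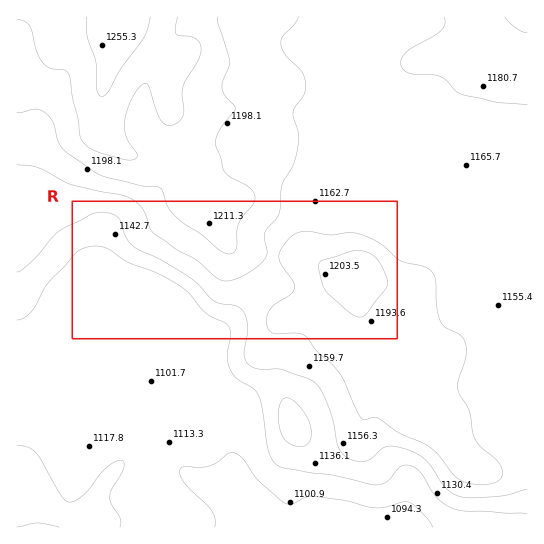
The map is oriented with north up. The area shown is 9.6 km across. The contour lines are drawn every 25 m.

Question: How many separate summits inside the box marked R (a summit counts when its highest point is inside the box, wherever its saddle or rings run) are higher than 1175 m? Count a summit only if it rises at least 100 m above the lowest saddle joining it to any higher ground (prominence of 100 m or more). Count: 0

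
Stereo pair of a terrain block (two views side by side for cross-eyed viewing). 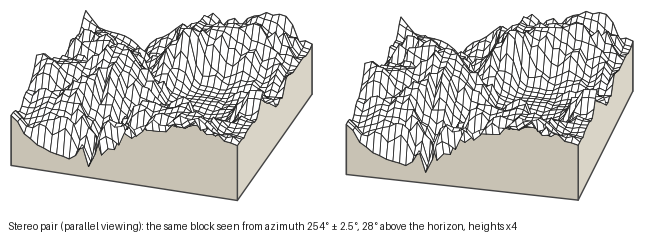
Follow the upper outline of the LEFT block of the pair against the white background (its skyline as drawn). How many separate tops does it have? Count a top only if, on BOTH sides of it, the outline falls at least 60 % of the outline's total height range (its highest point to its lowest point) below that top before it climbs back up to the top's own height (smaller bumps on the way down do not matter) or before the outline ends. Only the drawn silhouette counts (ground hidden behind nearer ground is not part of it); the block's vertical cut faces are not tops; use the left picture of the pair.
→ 0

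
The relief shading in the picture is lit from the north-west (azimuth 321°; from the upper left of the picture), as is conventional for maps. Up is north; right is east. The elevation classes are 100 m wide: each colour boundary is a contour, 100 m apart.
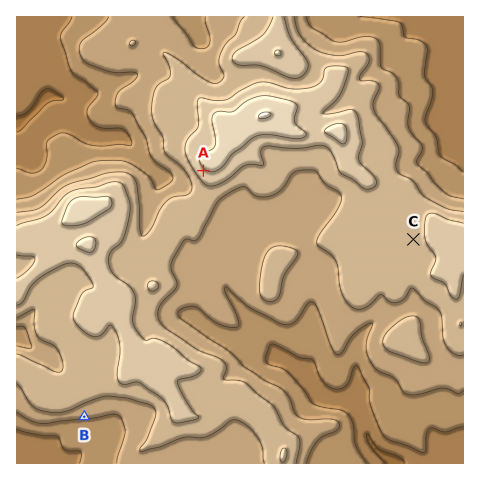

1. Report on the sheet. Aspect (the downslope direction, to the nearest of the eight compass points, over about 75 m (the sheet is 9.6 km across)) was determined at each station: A SW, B S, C W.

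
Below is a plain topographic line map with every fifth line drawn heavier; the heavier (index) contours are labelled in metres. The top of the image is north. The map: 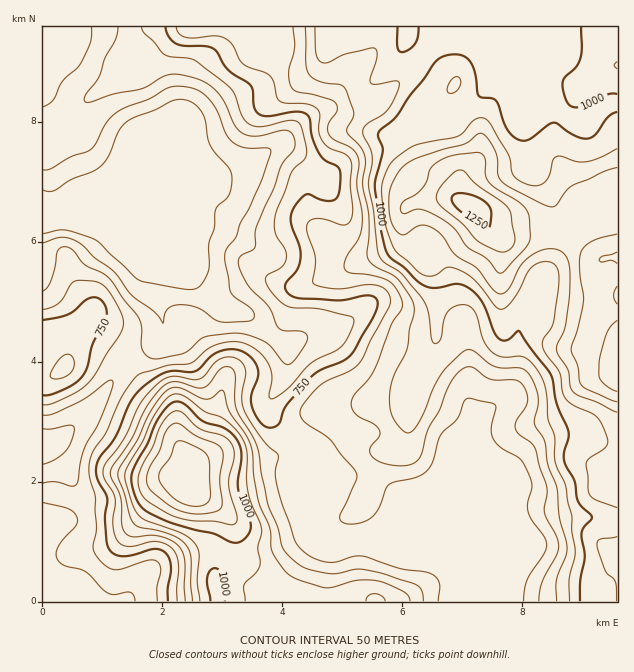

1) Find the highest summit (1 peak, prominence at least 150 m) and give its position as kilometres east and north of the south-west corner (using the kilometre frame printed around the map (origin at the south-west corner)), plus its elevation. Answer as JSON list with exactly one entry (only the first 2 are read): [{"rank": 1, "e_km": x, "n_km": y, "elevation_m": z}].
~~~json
[{"rank": 1, "e_km": 7.16, "n_km": 6.59, "elevation_m": 1278}]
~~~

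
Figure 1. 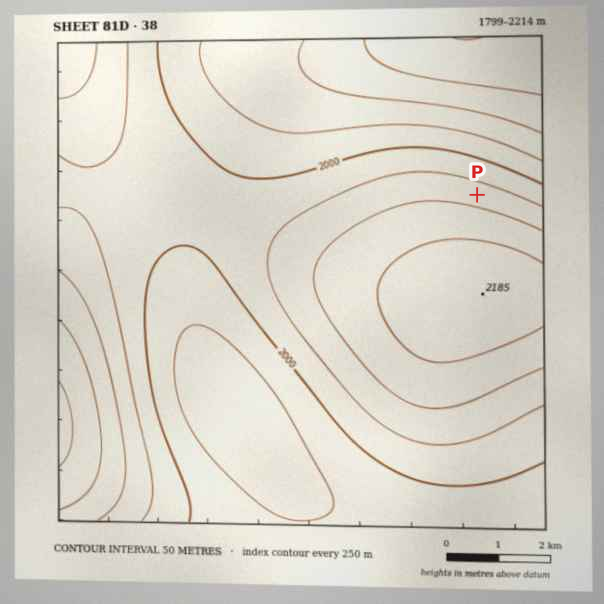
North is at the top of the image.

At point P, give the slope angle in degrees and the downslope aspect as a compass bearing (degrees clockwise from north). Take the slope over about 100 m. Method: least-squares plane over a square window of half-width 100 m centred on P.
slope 6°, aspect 16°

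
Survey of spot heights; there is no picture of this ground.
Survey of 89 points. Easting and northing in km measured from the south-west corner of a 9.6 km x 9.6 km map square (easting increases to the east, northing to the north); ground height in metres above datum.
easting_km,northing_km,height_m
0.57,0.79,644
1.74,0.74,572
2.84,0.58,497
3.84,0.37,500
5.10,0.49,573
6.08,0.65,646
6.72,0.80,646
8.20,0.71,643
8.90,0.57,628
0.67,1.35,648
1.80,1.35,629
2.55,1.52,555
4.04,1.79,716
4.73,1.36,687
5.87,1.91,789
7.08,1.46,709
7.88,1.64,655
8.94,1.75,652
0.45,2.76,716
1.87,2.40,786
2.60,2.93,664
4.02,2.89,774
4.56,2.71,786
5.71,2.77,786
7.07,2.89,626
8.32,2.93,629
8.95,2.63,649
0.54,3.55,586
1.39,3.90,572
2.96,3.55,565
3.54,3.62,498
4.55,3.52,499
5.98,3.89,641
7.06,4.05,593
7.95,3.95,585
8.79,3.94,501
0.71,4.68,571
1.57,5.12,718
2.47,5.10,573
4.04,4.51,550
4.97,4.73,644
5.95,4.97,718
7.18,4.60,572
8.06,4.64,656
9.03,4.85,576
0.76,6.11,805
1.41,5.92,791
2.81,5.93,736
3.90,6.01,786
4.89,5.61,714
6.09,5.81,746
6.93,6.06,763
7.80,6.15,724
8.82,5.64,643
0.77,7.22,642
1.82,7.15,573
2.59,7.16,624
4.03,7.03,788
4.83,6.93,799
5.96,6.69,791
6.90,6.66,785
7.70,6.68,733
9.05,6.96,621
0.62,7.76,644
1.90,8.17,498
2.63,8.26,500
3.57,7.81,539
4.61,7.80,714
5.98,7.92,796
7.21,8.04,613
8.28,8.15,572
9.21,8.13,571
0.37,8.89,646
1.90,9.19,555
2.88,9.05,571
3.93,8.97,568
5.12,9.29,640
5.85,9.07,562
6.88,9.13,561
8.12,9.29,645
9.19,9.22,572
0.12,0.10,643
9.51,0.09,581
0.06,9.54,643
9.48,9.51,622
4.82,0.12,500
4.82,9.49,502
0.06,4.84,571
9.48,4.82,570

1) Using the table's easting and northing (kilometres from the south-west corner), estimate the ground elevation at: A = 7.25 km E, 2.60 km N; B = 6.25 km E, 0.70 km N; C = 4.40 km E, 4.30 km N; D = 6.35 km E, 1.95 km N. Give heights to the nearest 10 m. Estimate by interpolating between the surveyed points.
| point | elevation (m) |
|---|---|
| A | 570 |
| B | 640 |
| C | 590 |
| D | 720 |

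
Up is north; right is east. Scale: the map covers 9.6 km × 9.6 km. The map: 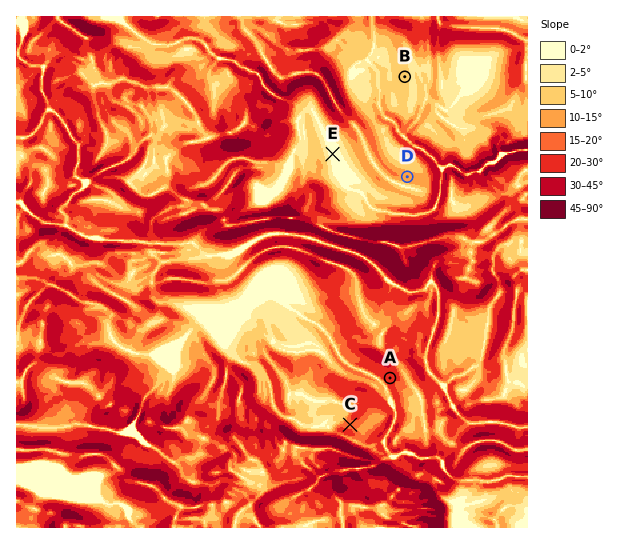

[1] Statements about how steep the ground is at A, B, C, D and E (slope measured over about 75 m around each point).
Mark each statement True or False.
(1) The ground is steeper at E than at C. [False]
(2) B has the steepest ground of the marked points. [False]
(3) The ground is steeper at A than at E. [True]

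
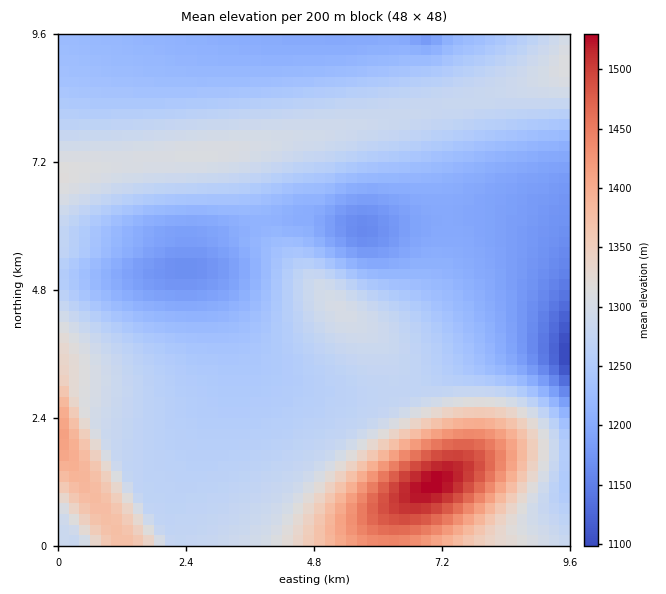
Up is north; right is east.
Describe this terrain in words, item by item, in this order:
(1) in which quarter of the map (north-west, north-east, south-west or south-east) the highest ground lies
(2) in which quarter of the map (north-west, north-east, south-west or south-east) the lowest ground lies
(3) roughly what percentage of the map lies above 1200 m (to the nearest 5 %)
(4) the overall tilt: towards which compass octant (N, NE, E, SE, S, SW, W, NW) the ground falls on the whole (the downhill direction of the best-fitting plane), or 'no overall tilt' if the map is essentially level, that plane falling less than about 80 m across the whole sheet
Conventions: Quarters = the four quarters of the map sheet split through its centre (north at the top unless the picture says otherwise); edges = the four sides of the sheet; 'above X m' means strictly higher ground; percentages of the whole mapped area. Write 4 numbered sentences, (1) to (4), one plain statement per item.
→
(1) Look to the south-east quarter for the highest ground.
(2) The lowest ground is in the south-east quarter.
(3) About 85 % of the map lies above 1200 m.
(4) On the whole the ground falls towards the north.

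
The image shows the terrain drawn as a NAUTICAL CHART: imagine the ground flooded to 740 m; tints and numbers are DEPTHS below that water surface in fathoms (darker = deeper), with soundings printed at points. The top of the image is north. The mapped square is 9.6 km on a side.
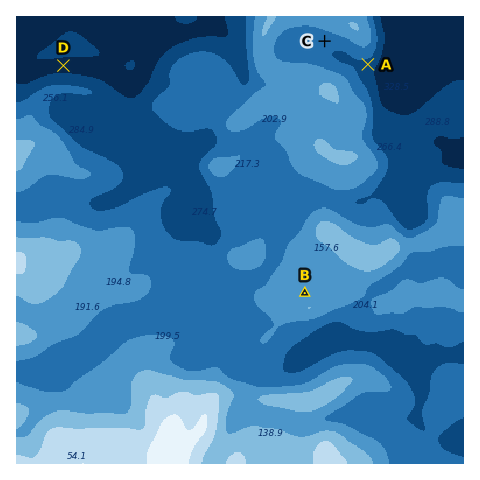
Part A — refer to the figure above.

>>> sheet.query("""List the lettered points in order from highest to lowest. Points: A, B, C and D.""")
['B', 'C', 'A', 'D']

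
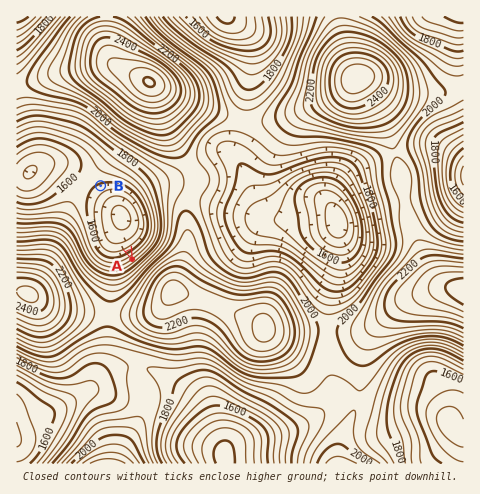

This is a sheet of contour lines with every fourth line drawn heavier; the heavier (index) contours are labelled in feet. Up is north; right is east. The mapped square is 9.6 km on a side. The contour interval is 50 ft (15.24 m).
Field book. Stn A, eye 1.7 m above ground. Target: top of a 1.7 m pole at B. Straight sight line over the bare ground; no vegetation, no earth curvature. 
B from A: seen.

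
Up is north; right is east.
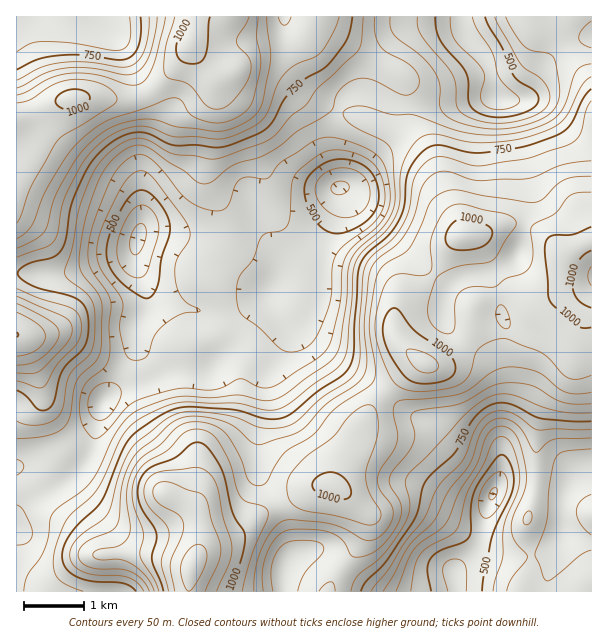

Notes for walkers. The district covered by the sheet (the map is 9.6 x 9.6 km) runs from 390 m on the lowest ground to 1170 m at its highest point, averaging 750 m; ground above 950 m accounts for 17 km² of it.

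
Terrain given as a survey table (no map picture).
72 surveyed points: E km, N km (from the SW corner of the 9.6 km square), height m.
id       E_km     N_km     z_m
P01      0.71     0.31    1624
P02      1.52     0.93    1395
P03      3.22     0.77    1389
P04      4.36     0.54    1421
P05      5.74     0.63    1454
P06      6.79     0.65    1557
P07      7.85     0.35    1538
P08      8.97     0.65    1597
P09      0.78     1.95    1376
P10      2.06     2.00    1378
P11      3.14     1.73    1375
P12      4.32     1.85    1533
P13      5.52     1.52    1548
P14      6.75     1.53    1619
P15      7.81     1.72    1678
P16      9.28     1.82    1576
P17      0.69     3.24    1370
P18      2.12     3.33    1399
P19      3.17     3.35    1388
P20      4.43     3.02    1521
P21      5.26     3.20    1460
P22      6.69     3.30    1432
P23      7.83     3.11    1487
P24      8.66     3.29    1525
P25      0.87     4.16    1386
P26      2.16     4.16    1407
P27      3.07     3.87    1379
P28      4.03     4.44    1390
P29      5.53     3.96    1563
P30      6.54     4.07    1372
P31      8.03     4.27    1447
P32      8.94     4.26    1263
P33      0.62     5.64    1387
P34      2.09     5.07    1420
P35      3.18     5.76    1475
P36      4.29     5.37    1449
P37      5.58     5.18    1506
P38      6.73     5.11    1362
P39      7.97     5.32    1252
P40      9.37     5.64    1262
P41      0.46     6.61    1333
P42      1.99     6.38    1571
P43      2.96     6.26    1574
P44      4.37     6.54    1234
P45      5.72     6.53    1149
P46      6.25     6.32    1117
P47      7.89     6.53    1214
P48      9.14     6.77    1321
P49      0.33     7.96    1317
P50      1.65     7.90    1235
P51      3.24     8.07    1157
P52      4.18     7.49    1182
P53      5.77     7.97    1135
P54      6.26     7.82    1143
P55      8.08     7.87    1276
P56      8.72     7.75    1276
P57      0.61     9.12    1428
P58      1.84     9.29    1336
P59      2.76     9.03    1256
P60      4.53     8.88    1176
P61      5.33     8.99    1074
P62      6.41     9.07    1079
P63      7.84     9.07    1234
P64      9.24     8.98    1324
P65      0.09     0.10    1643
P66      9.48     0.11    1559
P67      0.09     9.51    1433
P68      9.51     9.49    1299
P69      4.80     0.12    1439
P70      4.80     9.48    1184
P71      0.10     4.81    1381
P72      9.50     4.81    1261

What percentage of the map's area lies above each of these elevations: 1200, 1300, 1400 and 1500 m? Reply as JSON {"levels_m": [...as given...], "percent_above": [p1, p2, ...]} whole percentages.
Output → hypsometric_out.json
{"levels_m": [1200, 1300, 1400, 1500], "percent_above": [85, 71, 44, 18]}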